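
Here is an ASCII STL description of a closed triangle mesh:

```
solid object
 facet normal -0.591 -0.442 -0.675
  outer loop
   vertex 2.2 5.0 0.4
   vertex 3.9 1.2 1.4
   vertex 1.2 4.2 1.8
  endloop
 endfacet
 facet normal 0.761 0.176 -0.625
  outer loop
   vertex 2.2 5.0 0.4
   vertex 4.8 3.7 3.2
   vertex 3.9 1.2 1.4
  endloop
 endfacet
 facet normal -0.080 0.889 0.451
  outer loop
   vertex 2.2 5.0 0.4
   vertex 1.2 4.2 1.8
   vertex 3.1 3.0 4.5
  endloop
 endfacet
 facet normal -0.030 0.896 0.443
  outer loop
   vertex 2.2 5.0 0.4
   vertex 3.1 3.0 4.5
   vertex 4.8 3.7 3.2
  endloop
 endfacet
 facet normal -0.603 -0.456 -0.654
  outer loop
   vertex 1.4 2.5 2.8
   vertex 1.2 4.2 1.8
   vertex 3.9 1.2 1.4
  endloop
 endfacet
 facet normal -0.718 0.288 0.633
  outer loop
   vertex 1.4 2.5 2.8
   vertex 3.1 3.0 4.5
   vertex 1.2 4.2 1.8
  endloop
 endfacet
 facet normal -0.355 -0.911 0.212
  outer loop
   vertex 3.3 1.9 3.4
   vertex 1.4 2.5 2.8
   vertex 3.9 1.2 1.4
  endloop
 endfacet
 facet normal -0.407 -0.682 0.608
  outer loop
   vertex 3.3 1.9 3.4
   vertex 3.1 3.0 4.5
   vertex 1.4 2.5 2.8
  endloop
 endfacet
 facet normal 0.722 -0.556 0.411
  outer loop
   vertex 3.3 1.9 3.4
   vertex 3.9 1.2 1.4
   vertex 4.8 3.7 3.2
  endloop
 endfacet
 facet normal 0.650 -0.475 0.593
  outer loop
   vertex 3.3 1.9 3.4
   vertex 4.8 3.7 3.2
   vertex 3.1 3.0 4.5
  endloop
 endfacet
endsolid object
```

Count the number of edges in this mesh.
15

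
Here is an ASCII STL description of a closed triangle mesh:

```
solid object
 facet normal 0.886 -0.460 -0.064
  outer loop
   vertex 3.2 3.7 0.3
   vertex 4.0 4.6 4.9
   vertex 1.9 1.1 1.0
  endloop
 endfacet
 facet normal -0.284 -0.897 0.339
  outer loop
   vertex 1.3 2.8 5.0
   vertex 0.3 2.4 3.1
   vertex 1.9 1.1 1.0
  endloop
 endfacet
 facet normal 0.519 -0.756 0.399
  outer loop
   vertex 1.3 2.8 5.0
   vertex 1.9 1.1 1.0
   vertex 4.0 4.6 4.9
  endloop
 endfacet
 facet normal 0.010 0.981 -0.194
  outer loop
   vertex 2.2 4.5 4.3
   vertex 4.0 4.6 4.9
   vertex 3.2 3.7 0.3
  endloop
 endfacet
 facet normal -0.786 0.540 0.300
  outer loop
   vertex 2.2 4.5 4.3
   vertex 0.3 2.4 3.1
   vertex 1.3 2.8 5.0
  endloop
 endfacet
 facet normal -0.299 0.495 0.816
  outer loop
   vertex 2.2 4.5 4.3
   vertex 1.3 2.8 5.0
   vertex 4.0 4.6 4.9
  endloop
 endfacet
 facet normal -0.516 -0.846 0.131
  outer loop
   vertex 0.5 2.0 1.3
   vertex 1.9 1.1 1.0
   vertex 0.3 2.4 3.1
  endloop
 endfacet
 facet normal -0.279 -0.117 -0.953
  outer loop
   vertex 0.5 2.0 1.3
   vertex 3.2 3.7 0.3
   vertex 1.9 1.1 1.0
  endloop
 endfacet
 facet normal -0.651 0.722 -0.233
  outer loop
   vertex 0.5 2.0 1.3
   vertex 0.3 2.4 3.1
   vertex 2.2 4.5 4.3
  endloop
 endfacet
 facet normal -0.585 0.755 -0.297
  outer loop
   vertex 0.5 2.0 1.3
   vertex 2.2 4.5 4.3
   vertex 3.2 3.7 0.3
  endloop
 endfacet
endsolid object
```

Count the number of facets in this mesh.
10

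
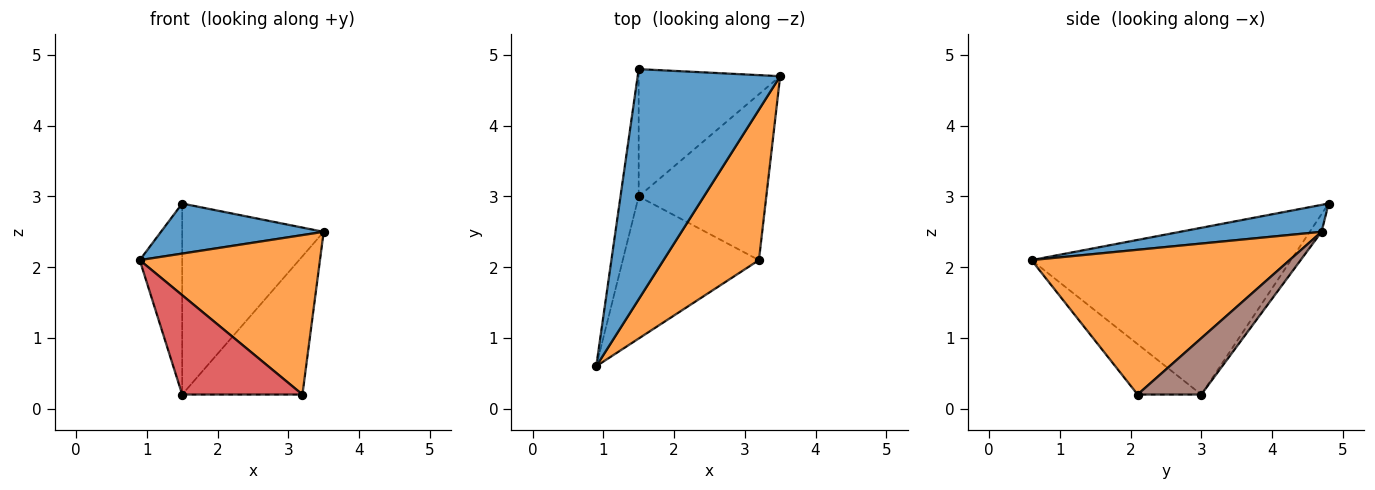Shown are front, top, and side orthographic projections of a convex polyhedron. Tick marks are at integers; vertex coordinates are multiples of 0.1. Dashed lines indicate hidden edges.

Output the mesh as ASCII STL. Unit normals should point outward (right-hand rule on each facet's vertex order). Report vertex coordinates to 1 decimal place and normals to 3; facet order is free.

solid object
 facet normal 0.182 -0.209 0.961
  outer loop
   vertex 1.5 4.8 2.9
   vertex 0.9 0.6 2.1
   vertex 3.5 4.7 2.5
  endloop
 endfacet
 facet normal 0.721 -0.504 0.475
  outer loop
   vertex 3.2 2.1 0.2
   vertex 3.5 4.7 2.5
   vertex 0.9 0.6 2.1
  endloop
 endfacet
 facet normal -0.981 0.161 -0.107
  outer loop
   vertex 1.5 3.0 0.2
   vertex 0.9 0.6 2.1
   vertex 1.5 4.8 2.9
  endloop
 endfacet
 facet normal -0.290 -0.548 -0.784
  outer loop
   vertex 1.5 3.0 0.2
   vertex 3.2 2.1 0.2
   vertex 0.9 0.6 2.1
  endloop
 endfacet
 facet normal -0.069 0.830 -0.553
  outer loop
   vertex 1.5 3.0 0.2
   vertex 1.5 4.8 2.9
   vertex 3.5 4.7 2.5
  endloop
 endfacet
 facet normal 0.321 0.606 -0.727
  outer loop
   vertex 1.5 3.0 0.2
   vertex 3.5 4.7 2.5
   vertex 3.2 2.1 0.2
  endloop
 endfacet
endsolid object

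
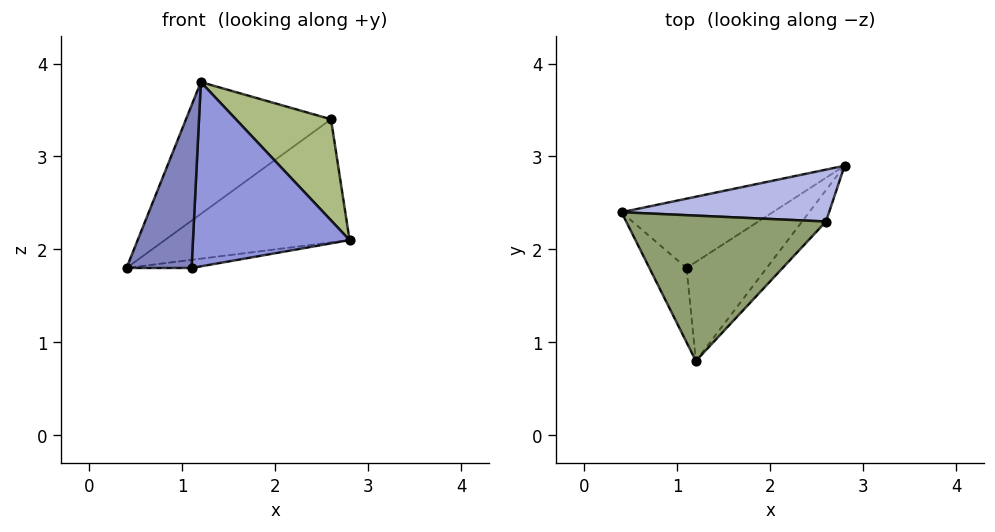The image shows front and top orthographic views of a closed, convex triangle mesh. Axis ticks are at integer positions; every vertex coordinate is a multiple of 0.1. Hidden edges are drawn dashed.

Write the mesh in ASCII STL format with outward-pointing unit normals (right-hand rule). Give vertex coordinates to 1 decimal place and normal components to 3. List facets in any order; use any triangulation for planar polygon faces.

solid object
 facet normal 0.099 0.116 -0.988
  outer loop
   vertex 1.1 1.8 1.8
   vertex 0.4 2.4 1.8
   vertex 2.8 2.9 2.1
  endloop
 endfacet
 facet normal -0.615 -0.717 -0.328
  outer loop
   vertex 1.1 1.8 1.8
   vertex 1.2 0.8 3.8
   vertex 0.4 2.4 1.8
  endloop
 endfacet
 facet normal 0.547 -0.737 -0.396
  outer loop
   vertex 1.1 1.8 1.8
   vertex 2.8 2.9 2.1
   vertex 1.2 0.8 3.8
  endloop
 endfacet
 facet normal -0.234 0.896 0.378
  outer loop
   vertex 2.6 2.3 3.4
   vertex 2.8 2.9 2.1
   vertex 0.4 2.4 1.8
  endloop
 endfacet
 facet normal -0.453 0.599 0.660
  outer loop
   vertex 2.6 2.3 3.4
   vertex 0.4 2.4 1.8
   vertex 1.2 0.8 3.8
  endloop
 endfacet
 facet normal 0.684 -0.696 -0.216
  outer loop
   vertex 2.6 2.3 3.4
   vertex 1.2 0.8 3.8
   vertex 2.8 2.9 2.1
  endloop
 endfacet
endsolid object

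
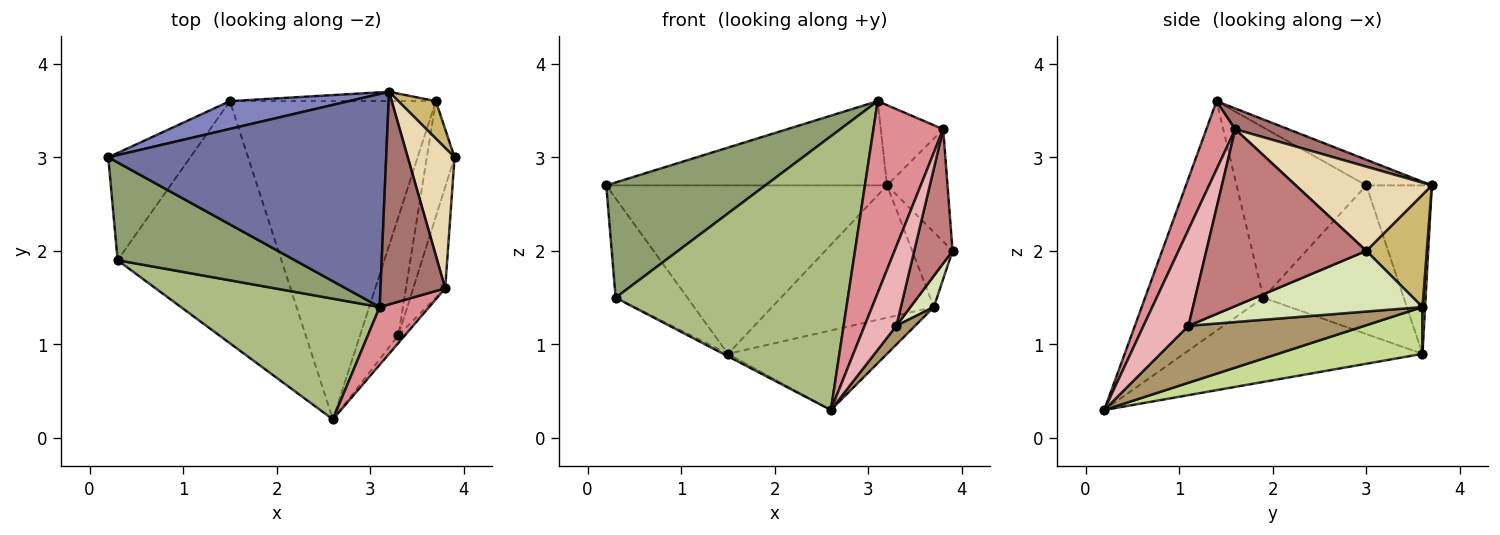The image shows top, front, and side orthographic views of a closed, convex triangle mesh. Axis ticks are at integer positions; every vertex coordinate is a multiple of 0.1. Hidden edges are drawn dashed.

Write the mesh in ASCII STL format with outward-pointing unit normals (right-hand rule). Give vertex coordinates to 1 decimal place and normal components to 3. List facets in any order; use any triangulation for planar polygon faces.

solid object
 facet normal -0.085 0.366 0.927
  outer loop
   vertex 3.2 3.7 2.7
   vertex 0.2 3.0 2.7
   vertex 3.1 1.4 3.6
  endloop
 endfacet
 facet normal -0.224 0.962 0.158
  outer loop
   vertex 3.2 3.7 2.7
   vertex 1.5 3.6 0.9
   vertex 0.2 3.0 2.7
  endloop
 endfacet
 facet normal -0.799 0.408 -0.441
  outer loop
   vertex 0.3 1.9 1.5
   vertex 0.2 3.0 2.7
   vertex 1.5 3.6 0.9
  endloop
 endfacet
 facet normal -0.457 0.009 -0.889
  outer loop
   vertex 0.3 1.9 1.5
   vertex 1.5 3.6 0.9
   vertex 2.6 0.2 0.3
  endloop
 endfacet
 facet normal -0.528 -0.648 0.550
  outer loop
   vertex 0.3 1.9 1.5
   vertex 3.1 1.4 3.6
   vertex 0.2 3.0 2.7
  endloop
 endfacet
 facet normal -0.422 -0.829 0.366
  outer loop
   vertex 0.3 1.9 1.5
   vertex 2.6 0.2 0.3
   vertex 3.1 1.4 3.6
  endloop
 endfacet
 facet normal 0.215 0.237 -0.947
  outer loop
   vertex 3.7 3.6 1.4
   vertex 2.6 0.2 0.3
   vertex 1.5 3.6 0.9
  endloop
 endfacet
 facet normal 0.904 -0.112 -0.413
  outer loop
   vertex 3.7 3.6 1.4
   vertex 3.9 3.0 2.0
   vertex 3.3 1.1 1.2
  endloop
 endfacet
 facet normal 0.827 -0.088 -0.555
  outer loop
   vertex 3.7 3.6 1.4
   vertex 3.3 1.1 1.2
   vertex 2.6 0.2 0.3
  endloop
 endfacet
 facet normal 0.802 0.535 0.267
  outer loop
   vertex 3.7 3.6 1.4
   vertex 3.2 3.7 2.7
   vertex 3.9 3.0 2.0
  endloop
 endfacet
 facet normal 0.016 0.997 -0.071
  outer loop
   vertex 3.7 3.6 1.4
   vertex 1.5 3.6 0.9
   vertex 3.2 3.7 2.7
  endloop
 endfacet
 facet normal 0.815 0.362 0.453
  outer loop
   vertex 3.8 1.6 3.3
   vertex 3.9 3.0 2.0
   vertex 3.2 3.7 2.7
  endloop
 endfacet
 facet normal 0.287 0.338 0.896
  outer loop
   vertex 3.8 1.6 3.3
   vertex 3.2 3.7 2.7
   vertex 3.1 1.4 3.6
  endloop
 endfacet
 facet normal 0.958 -0.229 -0.173
  outer loop
   vertex 3.8 1.6 3.3
   vertex 3.3 1.1 1.2
   vertex 3.9 3.0 2.0
  endloop
 endfacet
 facet normal 0.369 -0.890 0.268
  outer loop
   vertex 3.8 1.6 3.3
   vertex 3.1 1.4 3.6
   vertex 2.6 0.2 0.3
  endloop
 endfacet
 facet normal 0.815 -0.577 -0.057
  outer loop
   vertex 3.8 1.6 3.3
   vertex 2.6 0.2 0.3
   vertex 3.3 1.1 1.2
  endloop
 endfacet
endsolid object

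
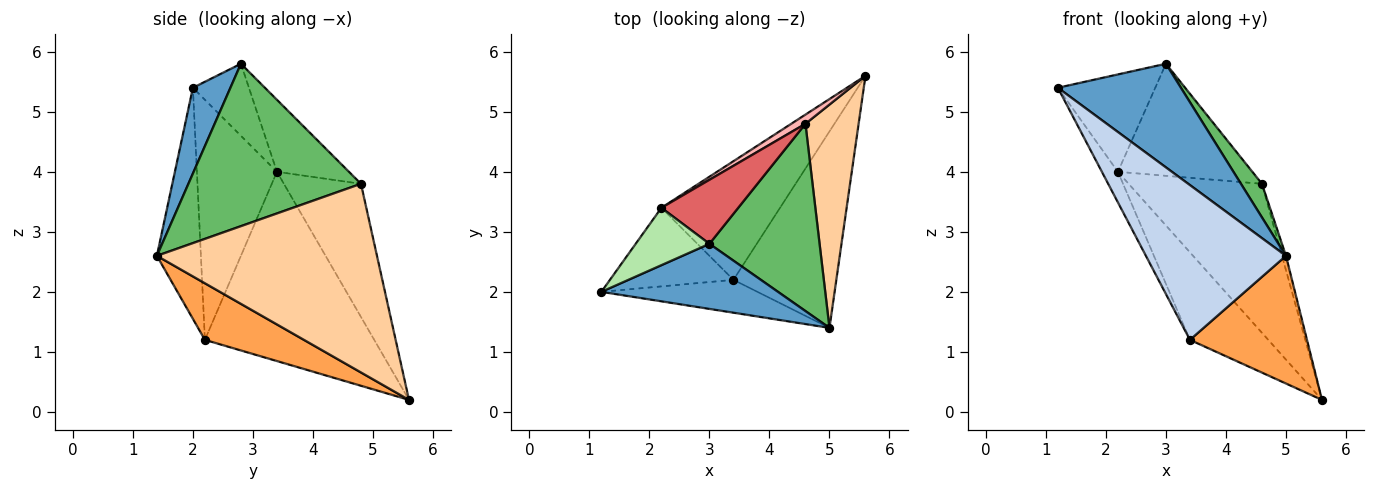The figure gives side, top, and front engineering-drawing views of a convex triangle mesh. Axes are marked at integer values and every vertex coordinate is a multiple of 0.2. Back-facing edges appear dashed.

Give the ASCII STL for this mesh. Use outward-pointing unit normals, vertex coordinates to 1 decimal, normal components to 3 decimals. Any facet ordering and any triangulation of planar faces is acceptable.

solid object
 facet normal 0.250 -0.820 0.515
  outer loop
   vertex 3.0 2.8 5.8
   vertex 1.2 2.0 5.4
   vertex 5.0 1.4 2.6
  endloop
 endfacet
 facet normal -0.294 -0.935 -0.198
  outer loop
   vertex 3.4 2.2 1.2
   vertex 5.0 1.4 2.6
   vertex 1.2 2.0 5.4
  endloop
 endfacet
 facet normal 0.419 -0.495 -0.761
  outer loop
   vertex 3.4 2.2 1.2
   vertex 5.6 5.6 0.2
   vertex 5.0 1.4 2.6
  endloop
 endfacet
 facet normal 0.962 0.017 0.271
  outer loop
   vertex 4.6 4.8 3.8
   vertex 5.0 1.4 2.6
   vertex 5.6 5.6 0.2
  endloop
 endfacet
 facet normal 0.823 -0.100 0.558
  outer loop
   vertex 4.6 4.8 3.8
   vertex 3.0 2.8 5.8
   vertex 5.0 1.4 2.6
  endloop
 endfacet
 facet normal -0.444 0.772 0.455
  outer loop
   vertex 2.2 3.4 4.0
   vertex 1.2 2.0 5.4
   vertex 3.0 2.8 5.8
  endloop
 endfacet
 facet normal -0.422 0.787 0.450
  outer loop
   vertex 2.2 3.4 4.0
   vertex 3.0 2.8 5.8
   vertex 4.6 4.8 3.8
  endloop
 endfacet
 facet normal -0.500 0.864 0.053
  outer loop
   vertex 2.2 3.4 4.0
   vertex 4.6 4.8 3.8
   vertex 5.6 5.6 0.2
  endloop
 endfacet
 facet normal -0.876 0.175 -0.450
  outer loop
   vertex 2.2 3.4 4.0
   vertex 3.4 2.2 1.2
   vertex 1.2 2.0 5.4
  endloop
 endfacet
 facet normal -0.789 0.365 -0.494
  outer loop
   vertex 2.2 3.4 4.0
   vertex 5.6 5.6 0.2
   vertex 3.4 2.2 1.2
  endloop
 endfacet
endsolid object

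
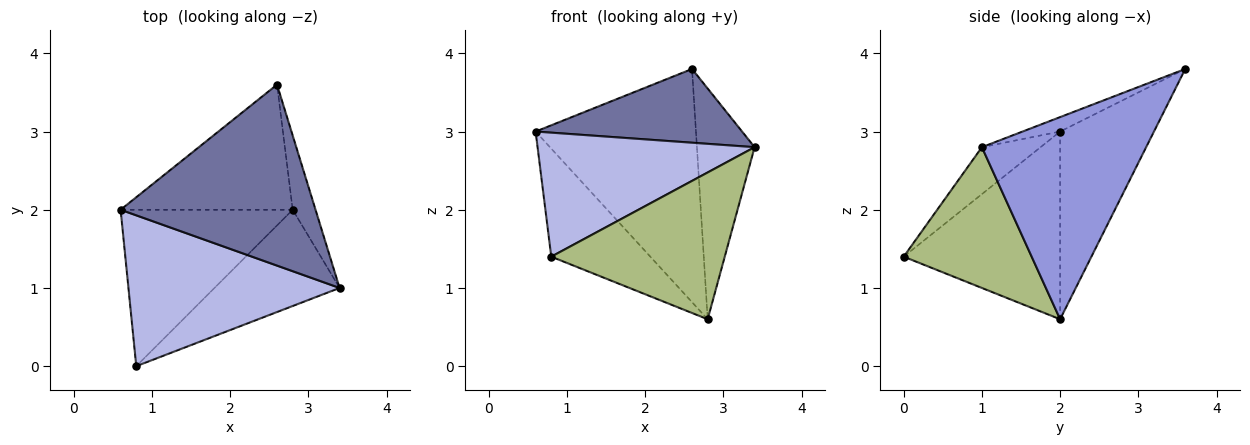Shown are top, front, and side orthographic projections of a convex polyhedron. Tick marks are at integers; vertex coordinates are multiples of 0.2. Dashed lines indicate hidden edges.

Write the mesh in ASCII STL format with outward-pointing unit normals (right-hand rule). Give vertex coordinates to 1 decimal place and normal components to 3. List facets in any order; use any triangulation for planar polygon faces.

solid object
 facet normal -0.068 -0.376 0.924
  outer loop
   vertex 2.6 3.6 3.8
   vertex 0.6 2.0 3.0
   vertex 3.4 1.0 2.8
  endloop
 endfacet
 facet normal -0.458 0.783 -0.420
  outer loop
   vertex 2.8 2.0 0.6
   vertex 0.6 2.0 3.0
   vertex 2.6 3.6 3.8
  endloop
 endfacet
 facet normal 0.938 0.329 -0.106
  outer loop
   vertex 2.8 2.0 0.6
   vertex 2.6 3.6 3.8
   vertex 3.4 1.0 2.8
  endloop
 endfacet
 facet normal -0.169 -0.626 0.761
  outer loop
   vertex 0.8 0.0 1.4
   vertex 3.4 1.0 2.8
   vertex 0.6 2.0 3.0
  endloop
 endfacet
 facet normal -0.668 0.423 -0.612
  outer loop
   vertex 0.8 0.0 1.4
   vertex 0.6 2.0 3.0
   vertex 2.8 2.0 0.6
  endloop
 endfacet
 facet normal 0.525 -0.712 -0.467
  outer loop
   vertex 0.8 0.0 1.4
   vertex 2.8 2.0 0.6
   vertex 3.4 1.0 2.8
  endloop
 endfacet
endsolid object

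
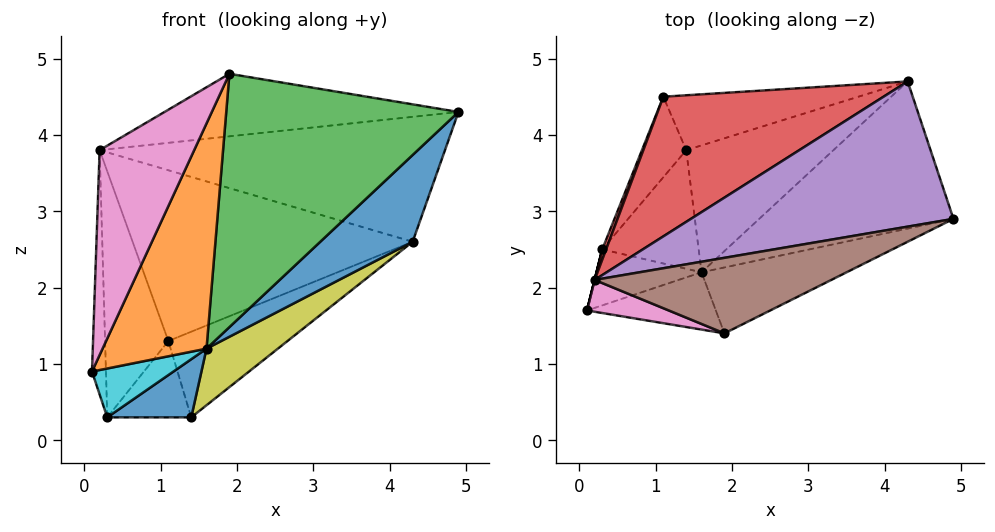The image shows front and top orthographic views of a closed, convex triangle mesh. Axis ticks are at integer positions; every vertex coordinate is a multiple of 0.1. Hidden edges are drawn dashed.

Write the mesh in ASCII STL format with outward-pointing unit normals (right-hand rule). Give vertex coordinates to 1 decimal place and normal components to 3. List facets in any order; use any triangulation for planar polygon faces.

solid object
 facet normal 0.676 -0.374 -0.635
  outer loop
   vertex 1.6 2.2 1.2
   vertex 4.3 4.7 2.6
   vertex 4.9 2.9 4.3
  endloop
 endfacet
 facet normal 0.349 -0.908 -0.231
  outer loop
   vertex 1.6 2.2 1.2
   vertex 1.9 1.4 4.8
   vertex 0.1 1.7 0.9
  endloop
 endfacet
 facet normal 0.404 -0.885 -0.230
  outer loop
   vertex 1.6 2.2 1.2
   vertex 4.9 2.9 4.3
   vertex 1.9 1.4 4.8
  endloop
 endfacet
 facet normal -0.292 0.740 0.605
  outer loop
   vertex 0.2 2.1 3.8
   vertex 4.3 4.7 2.6
   vertex 1.1 4.5 1.3
  endloop
 endfacet
 facet normal -0.188 0.640 0.745
  outer loop
   vertex 0.2 2.1 3.8
   vertex 4.9 2.9 4.3
   vertex 4.3 4.7 2.6
  endloop
 endfacet
 facet normal -0.187 0.626 0.757
  outer loop
   vertex 0.2 2.1 3.8
   vertex 1.9 1.4 4.8
   vertex 4.9 2.9 4.3
  endloop
 endfacet
 facet normal -0.445 -0.885 0.137
  outer loop
   vertex 0.2 2.1 3.8
   vertex 0.1 1.7 0.9
   vertex 1.9 1.4 4.8
  endloop
 endfacet
 facet normal 0.164 0.831 -0.532
  outer loop
   vertex 1.4 3.8 0.3
   vertex 1.1 4.5 1.3
   vertex 4.3 4.7 2.6
  endloop
 endfacet
 facet normal 0.648 -0.310 -0.696
  outer loop
   vertex 1.4 3.8 0.3
   vertex 4.3 4.7 2.6
   vertex 1.6 2.2 1.2
  endloop
 endfacet
 facet normal 0.347 -0.617 -0.707
  outer loop
   vertex 0.3 2.5 0.3
   vertex 1.6 2.2 1.2
   vertex 0.1 1.7 0.9
  endloop
 endfacet
 facet normal 0.461 -0.390 -0.797
  outer loop
   vertex 0.3 2.5 0.3
   vertex 1.4 3.8 0.3
   vertex 1.6 2.2 1.2
  endloop
 endfacet
 facet normal -0.631 0.534 -0.563
  outer loop
   vertex 0.3 2.5 0.3
   vertex 1.1 4.5 1.3
   vertex 1.4 3.8 0.3
  endloop
 endfacet
 facet normal -0.970 0.243 0.000
  outer loop
   vertex 0.3 2.5 0.3
   vertex 0.1 1.7 0.9
   vertex 0.2 2.1 3.8
  endloop
 endfacet
 facet normal -0.931 0.365 0.015
  outer loop
   vertex 0.3 2.5 0.3
   vertex 0.2 2.1 3.8
   vertex 1.1 4.5 1.3
  endloop
 endfacet
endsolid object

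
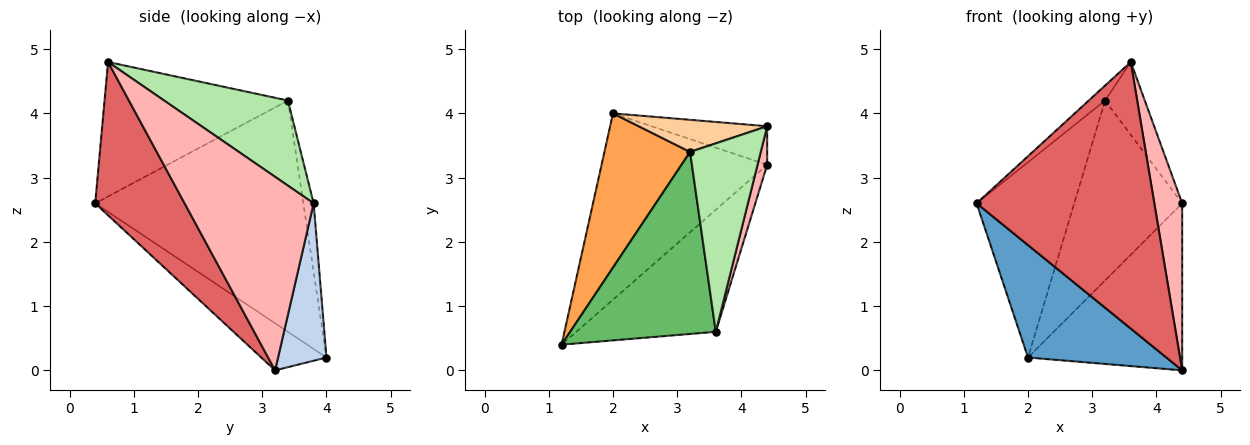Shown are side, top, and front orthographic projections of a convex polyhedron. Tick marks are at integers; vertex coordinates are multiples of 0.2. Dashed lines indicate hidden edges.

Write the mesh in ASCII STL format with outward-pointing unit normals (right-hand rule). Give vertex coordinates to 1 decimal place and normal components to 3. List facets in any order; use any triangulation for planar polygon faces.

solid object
 facet normal -0.237 -0.502 -0.832
  outer loop
   vertex 4.4 3.2 0.0
   vertex 1.2 0.4 2.6
   vertex 2.0 4.0 0.2
  endloop
 endfacet
 facet normal 0.293 0.932 -0.215
  outer loop
   vertex 4.4 3.2 0.0
   vertex 2.0 4.0 0.2
   vertex 4.4 3.8 2.6
  endloop
 endfacet
 facet normal -0.858 0.403 0.318
  outer loop
   vertex 3.2 3.4 4.2
   vertex 2.0 4.0 0.2
   vertex 1.2 0.4 2.6
  endloop
 endfacet
 facet normal -0.093 0.980 0.175
  outer loop
   vertex 3.2 3.4 4.2
   vertex 4.4 3.8 2.6
   vertex 2.0 4.0 0.2
  endloop
 endfacet
 facet normal -0.677 0.060 0.733
  outer loop
   vertex 3.6 0.6 4.8
   vertex 3.2 3.4 4.2
   vertex 1.2 0.4 2.6
  endloop
 endfacet
 facet normal 0.747 0.240 0.620
  outer loop
   vertex 3.6 0.6 4.8
   vertex 4.4 3.8 2.6
   vertex 3.2 3.4 4.2
  endloop
 endfacet
 facet normal 0.416 -0.827 -0.379
  outer loop
   vertex 3.6 0.6 4.8
   vertex 1.2 0.4 2.6
   vertex 4.4 3.2 0.0
  endloop
 endfacet
 facet normal 0.976 -0.211 0.049
  outer loop
   vertex 3.6 0.6 4.8
   vertex 4.4 3.2 0.0
   vertex 4.4 3.8 2.6
  endloop
 endfacet
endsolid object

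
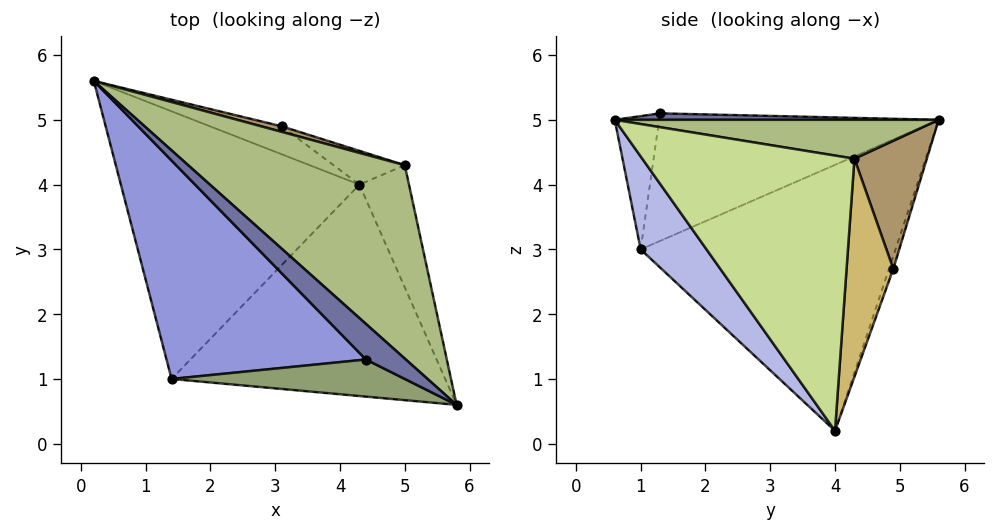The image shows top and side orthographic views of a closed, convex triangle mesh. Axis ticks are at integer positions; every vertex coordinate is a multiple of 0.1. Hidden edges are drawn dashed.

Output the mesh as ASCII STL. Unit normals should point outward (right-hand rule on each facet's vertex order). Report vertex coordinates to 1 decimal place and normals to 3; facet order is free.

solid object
 facet normal 0.158 0.177 0.972
  outer loop
   vertex 4.4 1.3 5.1
   vertex 5.8 0.6 5.0
   vertex 0.2 5.6 5.0
  endloop
 endfacet
 facet normal -0.741 0.096 -0.665
  outer loop
   vertex 1.4 1.0 3.0
   vertex 0.2 5.6 5.0
   vertex 4.3 4.0 0.2
  endloop
 endfacet
 facet normal -0.481 -0.452 0.751
  outer loop
   vertex 1.4 1.0 3.0
   vertex 4.4 1.3 5.1
   vertex 0.2 5.6 5.0
  endloop
 endfacet
 facet normal 0.207 -0.767 -0.608
  outer loop
   vertex 1.4 1.0 3.0
   vertex 4.3 4.0 0.2
   vertex 5.8 0.6 5.0
  endloop
 endfacet
 facet normal -0.331 -0.745 0.579
  outer loop
   vertex 1.4 1.0 3.0
   vertex 5.8 0.6 5.0
   vertex 4.4 1.3 5.1
  endloop
 endfacet
 facet normal 0.173 0.194 0.966
  outer loop
   vertex 5.0 4.3 4.4
   vertex 0.2 5.6 5.0
   vertex 5.8 0.6 5.0
  endloop
 endfacet
 facet normal 0.968 0.181 -0.174
  outer loop
   vertex 5.0 4.3 4.4
   vertex 5.8 0.6 5.0
   vertex 4.3 4.0 0.2
  endloop
 endfacet
 facet normal -0.066 0.928 -0.366
  outer loop
   vertex 3.1 4.9 2.7
   vertex 4.3 4.0 0.2
   vertex 0.2 5.6 5.0
  endloop
 endfacet
 facet normal 0.266 0.963 0.042
  outer loop
   vertex 3.1 4.9 2.7
   vertex 0.2 5.6 5.0
   vertex 5.0 4.3 4.4
  endloop
 endfacet
 facet normal 0.404 0.905 -0.132
  outer loop
   vertex 3.1 4.9 2.7
   vertex 5.0 4.3 4.4
   vertex 4.3 4.0 0.2
  endloop
 endfacet
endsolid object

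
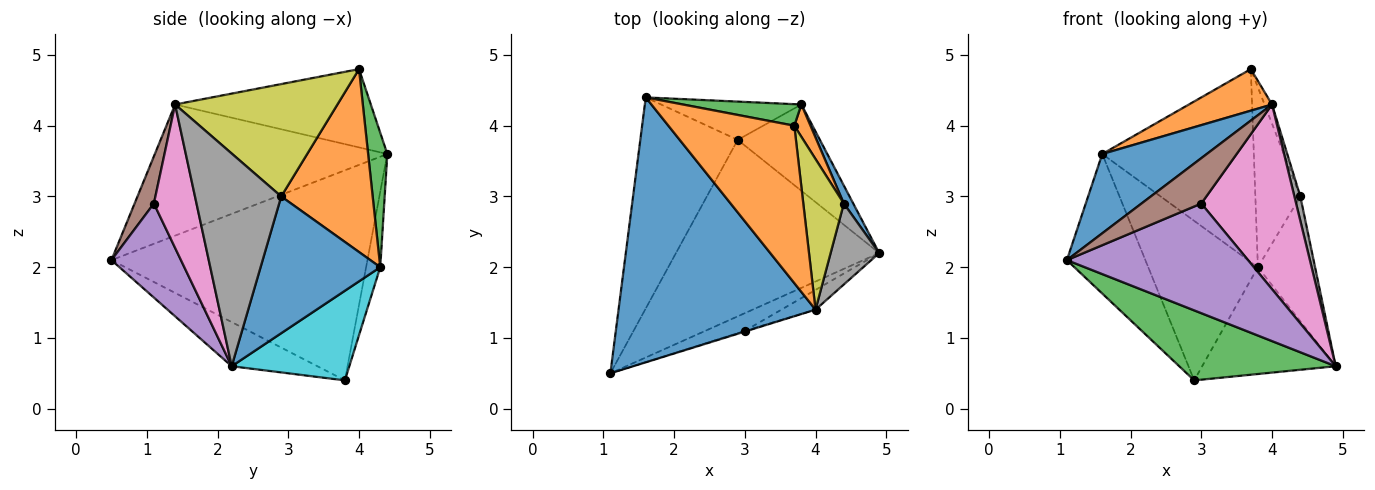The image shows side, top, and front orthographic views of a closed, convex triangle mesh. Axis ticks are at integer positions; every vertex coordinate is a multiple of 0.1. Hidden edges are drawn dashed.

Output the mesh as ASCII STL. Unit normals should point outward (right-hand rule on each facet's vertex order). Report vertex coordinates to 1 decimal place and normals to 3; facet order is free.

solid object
 facet normal -0.538 -0.242 0.808
  outer loop
   vertex 4.0 1.4 4.3
   vertex 1.6 4.4 3.6
   vertex 1.1 0.5 2.1
  endloop
 endfacet
 facet normal -0.515 -0.219 0.829
  outer loop
   vertex 4.0 1.4 4.3
   vertex 3.7 4.0 4.8
   vertex 1.6 4.4 3.6
  endloop
 endfacet
 facet normal -0.198 -0.361 -0.911
  outer loop
   vertex 2.9 3.8 0.4
   vertex 4.9 2.2 0.6
   vertex 1.1 0.5 2.1
  endloop
 endfacet
 facet normal -0.874 0.268 -0.405
  outer loop
   vertex 2.9 3.8 0.4
   vertex 1.1 0.5 2.1
   vertex 1.6 4.4 3.6
  endloop
 endfacet
 facet normal 0.354 -0.923 -0.149
  outer loop
   vertex 3.0 1.1 2.9
   vertex 1.1 0.5 2.1
   vertex 4.9 2.2 0.6
  endloop
 endfacet
 facet normal 0.307 -0.952 -0.015
  outer loop
   vertex 3.0 1.1 2.9
   vertex 4.0 1.4 4.3
   vertex 1.1 0.5 2.1
  endloop
 endfacet
 facet normal 0.408 -0.908 -0.097
  outer loop
   vertex 3.0 1.1 2.9
   vertex 4.9 2.2 0.6
   vertex 4.0 1.4 4.3
  endloop
 endfacet
 facet normal 0.973 -0.067 0.222
  outer loop
   vertex 4.4 2.9 3.0
   vertex 4.0 1.4 4.3
   vertex 4.9 2.2 0.6
  endloop
 endfacet
 facet normal 0.940 0.043 0.339
  outer loop
   vertex 4.4 2.9 3.0
   vertex 3.7 4.0 4.8
   vertex 4.0 1.4 4.3
  endloop
 endfacet
 facet normal 0.565 0.642 -0.518
  outer loop
   vertex 3.8 4.3 2.0
   vertex 4.9 2.2 0.6
   vertex 2.9 3.8 0.4
  endloop
 endfacet
 facet normal 0.901 0.430 0.062
  outer loop
   vertex 3.8 4.3 2.0
   vertex 4.4 2.9 3.0
   vertex 4.9 2.2 0.6
  endloop
 endfacet
 facet normal 0.895 0.440 0.079
  outer loop
   vertex 3.8 4.3 2.0
   vertex 3.7 4.0 4.8
   vertex 4.4 2.9 3.0
  endloop
 endfacet
 facet normal 0.125 0.986 0.110
  outer loop
   vertex 3.8 4.3 2.0
   vertex 1.6 4.4 3.6
   vertex 3.7 4.0 4.8
  endloop
 endfacet
 facet normal -0.124 0.965 -0.231
  outer loop
   vertex 3.8 4.3 2.0
   vertex 2.9 3.8 0.4
   vertex 1.6 4.4 3.6
  endloop
 endfacet
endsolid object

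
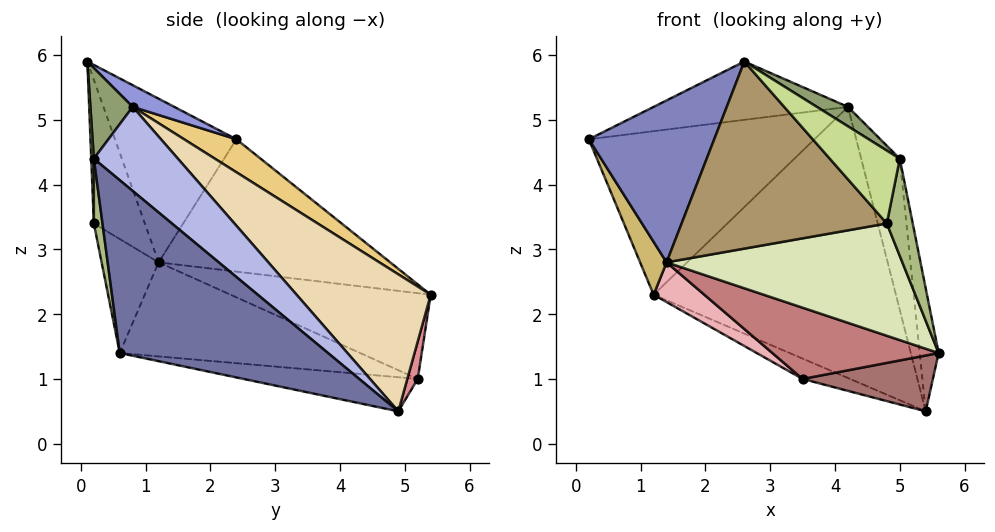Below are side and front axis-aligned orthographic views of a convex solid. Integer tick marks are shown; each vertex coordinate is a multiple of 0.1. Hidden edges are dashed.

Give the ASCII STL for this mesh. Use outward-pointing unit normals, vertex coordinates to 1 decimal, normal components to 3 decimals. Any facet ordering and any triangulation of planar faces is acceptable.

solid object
 facet normal 0.974 0.089 0.207
  outer loop
   vertex 5.0 0.2 4.4
   vertex 5.6 0.6 1.4
   vertex 5.4 4.9 0.5
  endloop
 endfacet
 facet normal -0.696 -0.718 0.014
  outer loop
   vertex 1.4 1.2 2.8
   vertex 2.6 0.1 5.9
   vertex 0.2 2.4 4.7
  endloop
 endfacet
 facet normal 0.118 0.554 0.824
  outer loop
   vertex 4.2 0.8 5.2
   vertex 0.2 2.4 4.7
   vertex 2.6 0.1 5.9
  endloop
 endfacet
 facet normal 0.781 0.358 0.512
  outer loop
   vertex 4.2 0.8 5.2
   vertex 5.0 0.2 4.4
   vertex 5.4 4.9 0.5
  endloop
 endfacet
 facet normal 0.503 -0.370 0.781
  outer loop
   vertex 4.2 0.8 5.2
   vertex 2.6 0.1 5.9
   vertex 5.0 0.2 4.4
  endloop
 endfacet
 facet normal 0.316 -0.947 -0.063
  outer loop
   vertex 4.8 0.2 3.4
   vertex 5.6 0.6 1.4
   vertex 5.0 0.2 4.4
  endloop
 endfacet
 facet normal 0.037 -0.999 -0.007
  outer loop
   vertex 4.8 0.2 3.4
   vertex 5.0 0.2 4.4
   vertex 2.6 0.1 5.9
  endloop
 endfacet
 facet normal -0.226 -0.934 -0.277
  outer loop
   vertex 4.8 0.2 3.4
   vertex 1.4 1.2 2.8
   vertex 5.6 0.6 1.4
  endloop
 endfacet
 facet normal -0.234 -0.941 -0.243
  outer loop
   vertex 4.8 0.2 3.4
   vertex 2.6 0.1 5.9
   vertex 1.4 1.2 2.8
  endloop
 endfacet
 facet normal -0.868 -0.099 -0.486
  outer loop
   vertex 1.2 5.4 2.3
   vertex 1.4 1.2 2.8
   vertex 0.2 2.4 4.7
  endloop
 endfacet
 facet normal 0.137 0.591 0.795
  outer loop
   vertex 1.2 5.4 2.3
   vertex 0.2 2.4 4.7
   vertex 4.2 0.8 5.2
  endloop
 endfacet
 facet normal 0.362 0.655 0.664
  outer loop
   vertex 1.2 5.4 2.3
   vertex 4.2 0.8 5.2
   vertex 5.4 4.9 0.5
  endloop
 endfacet
 facet normal -0.280 -0.209 -0.937
  outer loop
   vertex 3.5 5.2 1.0
   vertex 5.4 4.9 0.5
   vertex 5.6 0.6 1.4
  endloop
 endfacet
 facet normal -0.337 -0.233 -0.912
  outer loop
   vertex 3.5 5.2 1.0
   vertex 5.6 0.6 1.4
   vertex 1.4 1.2 2.8
  endloop
 endfacet
 facet normal 0.209 0.952 0.224
  outer loop
   vertex 3.5 5.2 1.0
   vertex 1.2 5.4 2.3
   vertex 5.4 4.9 0.5
  endloop
 endfacet
 facet normal -0.496 -0.126 -0.859
  outer loop
   vertex 3.5 5.2 1.0
   vertex 1.4 1.2 2.8
   vertex 1.2 5.4 2.3
  endloop
 endfacet
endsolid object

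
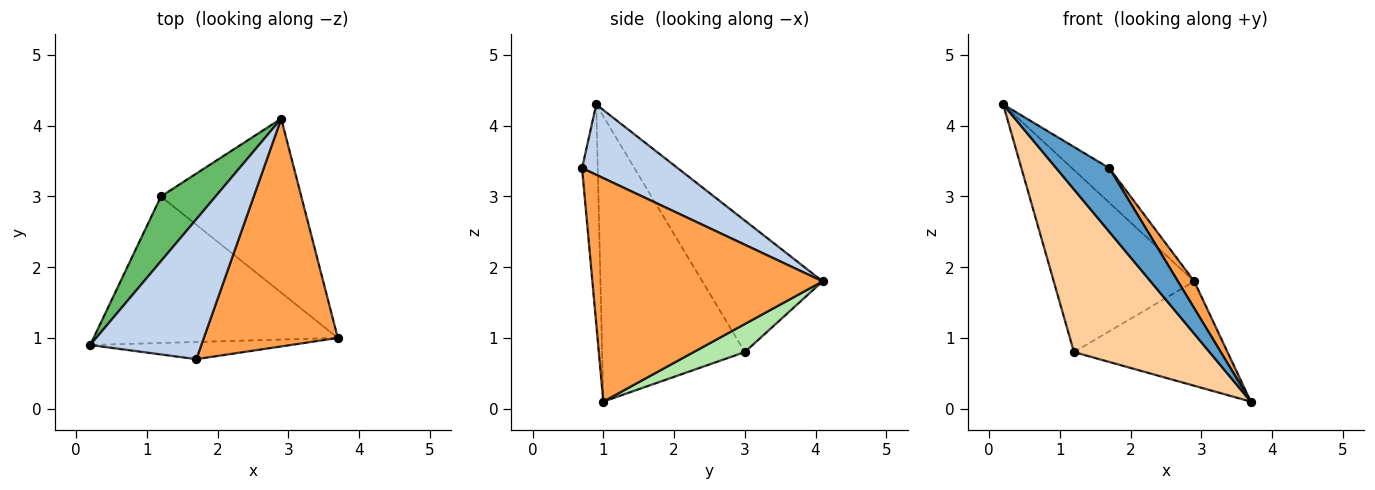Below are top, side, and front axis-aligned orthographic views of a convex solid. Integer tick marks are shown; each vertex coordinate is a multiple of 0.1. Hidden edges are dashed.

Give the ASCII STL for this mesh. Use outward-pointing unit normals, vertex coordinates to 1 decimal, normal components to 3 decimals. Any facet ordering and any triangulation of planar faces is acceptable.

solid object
 facet normal -0.274 -0.928 -0.251
  outer loop
   vertex 1.7 0.7 3.4
   vertex 0.2 0.9 4.3
   vertex 3.7 1.0 0.1
  endloop
 endfacet
 facet normal 0.524 0.204 0.827
  outer loop
   vertex 1.7 0.7 3.4
   vertex 2.9 4.1 1.8
   vertex 0.2 0.9 4.3
  endloop
 endfacet
 facet normal 0.856 -0.061 0.513
  outer loop
   vertex 1.7 0.7 3.4
   vertex 3.7 1.0 0.1
   vertex 2.9 4.1 1.8
  endloop
 endfacet
 facet normal -0.616 -0.585 -0.527
  outer loop
   vertex 1.2 3.0 0.8
   vertex 3.7 1.0 0.1
   vertex 0.2 0.9 4.3
  endloop
 endfacet
 facet normal -0.628 0.733 0.261
  outer loop
   vertex 1.2 3.0 0.8
   vertex 0.2 0.9 4.3
   vertex 2.9 4.1 1.8
  endloop
 endfacet
 facet normal 0.169 0.507 -0.845
  outer loop
   vertex 1.2 3.0 0.8
   vertex 2.9 4.1 1.8
   vertex 3.7 1.0 0.1
  endloop
 endfacet
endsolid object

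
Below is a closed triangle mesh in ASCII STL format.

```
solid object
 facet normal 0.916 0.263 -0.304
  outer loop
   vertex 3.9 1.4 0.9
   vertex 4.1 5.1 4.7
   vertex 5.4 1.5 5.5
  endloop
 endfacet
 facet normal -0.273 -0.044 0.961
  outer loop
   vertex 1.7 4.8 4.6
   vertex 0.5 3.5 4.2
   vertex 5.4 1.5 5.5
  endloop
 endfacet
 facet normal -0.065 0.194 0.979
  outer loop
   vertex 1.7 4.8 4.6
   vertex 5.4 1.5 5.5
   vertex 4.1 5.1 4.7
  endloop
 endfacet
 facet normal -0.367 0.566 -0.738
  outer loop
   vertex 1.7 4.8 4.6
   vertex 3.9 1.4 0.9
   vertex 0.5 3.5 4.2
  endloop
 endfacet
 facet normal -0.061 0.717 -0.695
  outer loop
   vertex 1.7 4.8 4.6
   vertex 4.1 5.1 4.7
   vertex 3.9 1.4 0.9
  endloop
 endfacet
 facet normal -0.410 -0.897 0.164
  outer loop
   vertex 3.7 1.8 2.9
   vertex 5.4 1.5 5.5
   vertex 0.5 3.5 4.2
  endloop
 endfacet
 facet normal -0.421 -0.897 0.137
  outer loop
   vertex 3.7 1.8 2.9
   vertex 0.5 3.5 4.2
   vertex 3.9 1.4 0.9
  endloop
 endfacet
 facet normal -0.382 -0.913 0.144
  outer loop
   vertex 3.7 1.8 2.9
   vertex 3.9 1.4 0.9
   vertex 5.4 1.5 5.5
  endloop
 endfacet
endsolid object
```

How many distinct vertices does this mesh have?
6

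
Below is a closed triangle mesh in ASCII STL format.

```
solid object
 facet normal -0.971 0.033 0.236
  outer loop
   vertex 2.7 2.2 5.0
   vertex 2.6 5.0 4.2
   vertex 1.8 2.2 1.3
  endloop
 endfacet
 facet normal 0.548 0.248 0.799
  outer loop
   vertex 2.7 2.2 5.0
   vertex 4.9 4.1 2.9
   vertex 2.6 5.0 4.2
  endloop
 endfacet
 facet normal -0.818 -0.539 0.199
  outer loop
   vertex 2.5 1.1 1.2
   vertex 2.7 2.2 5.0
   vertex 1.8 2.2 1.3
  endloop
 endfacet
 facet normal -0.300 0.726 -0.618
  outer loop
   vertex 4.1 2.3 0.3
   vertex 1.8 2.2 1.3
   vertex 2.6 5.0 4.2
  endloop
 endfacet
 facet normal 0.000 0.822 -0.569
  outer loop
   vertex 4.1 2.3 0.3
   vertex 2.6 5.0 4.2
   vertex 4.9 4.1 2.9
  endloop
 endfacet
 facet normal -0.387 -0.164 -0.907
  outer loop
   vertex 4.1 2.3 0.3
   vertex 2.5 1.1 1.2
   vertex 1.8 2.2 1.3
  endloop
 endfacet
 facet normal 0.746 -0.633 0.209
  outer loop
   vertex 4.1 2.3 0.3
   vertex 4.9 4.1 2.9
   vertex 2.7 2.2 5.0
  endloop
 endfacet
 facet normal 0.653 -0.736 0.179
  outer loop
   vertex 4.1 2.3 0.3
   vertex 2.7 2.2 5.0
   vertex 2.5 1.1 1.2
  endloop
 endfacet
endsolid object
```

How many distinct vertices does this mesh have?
6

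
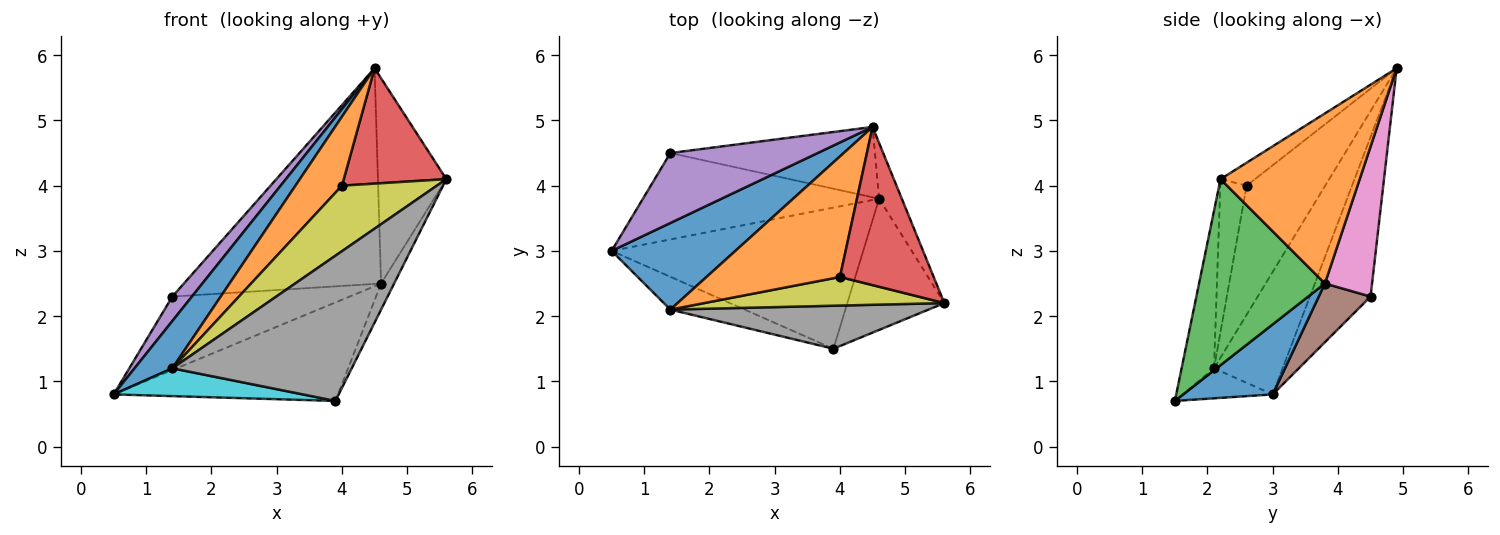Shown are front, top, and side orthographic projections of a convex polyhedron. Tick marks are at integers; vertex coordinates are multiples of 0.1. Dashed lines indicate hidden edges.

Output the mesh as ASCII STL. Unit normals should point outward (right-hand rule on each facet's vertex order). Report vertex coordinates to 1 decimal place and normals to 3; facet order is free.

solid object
 facet normal 0.223 0.558 -0.799
  outer loop
   vertex 4.6 3.8 2.5
   vertex 3.9 1.5 0.7
   vertex 0.5 3.0 0.8
  endloop
 endfacet
 facet normal 0.891 0.438 -0.119
  outer loop
   vertex 4.6 3.8 2.5
   vertex 4.5 4.9 5.8
   vertex 5.6 2.2 4.1
  endloop
 endfacet
 facet normal 0.883 0.092 -0.460
  outer loop
   vertex 4.6 3.8 2.5
   vertex 5.6 2.2 4.1
   vertex 3.9 1.5 0.7
  endloop
 endfacet
 facet normal -0.194 -0.578 0.793
  outer loop
   vertex 4.0 2.6 4.0
   vertex 5.6 2.2 4.1
   vertex 4.5 4.9 5.8
  endloop
 endfacet
 facet normal -0.715 -0.231 0.660
  outer loop
   vertex 1.4 4.5 2.3
   vertex 0.5 3.0 0.8
   vertex 4.5 4.9 5.8
  endloop
 endfacet
 facet normal 0.186 0.637 -0.748
  outer loop
   vertex 1.4 4.5 2.3
   vertex 4.6 3.8 2.5
   vertex 0.5 3.0 0.8
  endloop
 endfacet
 facet normal 0.222 0.927 -0.302
  outer loop
   vertex 1.4 4.5 2.3
   vertex 4.5 4.9 5.8
   vertex 4.6 3.8 2.5
  endloop
 endfacet
 facet normal -0.171 -0.945 0.280
  outer loop
   vertex 1.4 2.1 1.2
   vertex 3.9 1.5 0.7
   vertex 5.6 2.2 4.1
  endloop
 endfacet
 facet normal -0.246 -0.888 0.387
  outer loop
   vertex 1.4 2.1 1.2
   vertex 5.6 2.2 4.1
   vertex 4.0 2.6 4.0
  endloop
 endfacet
 facet normal -0.294 -0.618 -0.729
  outer loop
   vertex 1.4 2.1 1.2
   vertex 0.5 3.0 0.8
   vertex 3.9 1.5 0.7
  endloop
 endfacet
 facet normal -0.656 -0.362 0.662
  outer loop
   vertex 1.4 2.1 1.2
   vertex 4.5 4.9 5.8
   vertex 0.5 3.0 0.8
  endloop
 endfacet
 facet normal -0.643 -0.381 0.665
  outer loop
   vertex 1.4 2.1 1.2
   vertex 4.0 2.6 4.0
   vertex 4.5 4.9 5.8
  endloop
 endfacet
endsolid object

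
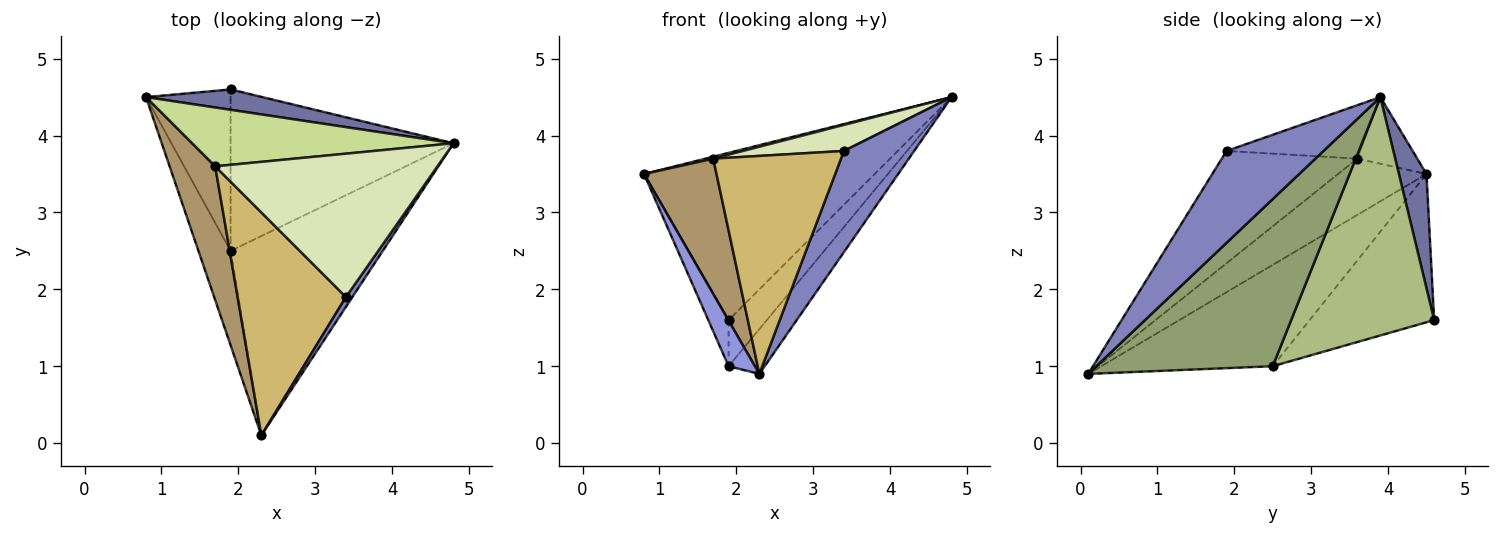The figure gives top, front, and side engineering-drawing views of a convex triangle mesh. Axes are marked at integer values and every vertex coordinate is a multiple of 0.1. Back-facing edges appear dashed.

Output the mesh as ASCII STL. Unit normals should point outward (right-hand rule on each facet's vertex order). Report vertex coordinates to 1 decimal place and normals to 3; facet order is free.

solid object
 facet normal 0.118 0.986 0.120
  outer loop
   vertex 1.9 4.6 1.6
   vertex 0.8 4.5 3.5
   vertex 4.8 3.9 4.5
  endloop
 endfacet
 facet normal 0.808 -0.586 0.057
  outer loop
   vertex 3.4 1.9 3.8
   vertex 2.3 0.1 0.9
   vertex 4.8 3.9 4.5
  endloop
 endfacet
 facet normal -0.943 -0.145 -0.299
  outer loop
   vertex 1.9 2.5 1.0
   vertex 2.3 0.1 0.9
   vertex 0.8 4.5 3.5
  endloop
 endfacet
 facet normal -0.860 0.140 -0.491
  outer loop
   vertex 1.9 2.5 1.0
   vertex 0.8 4.5 3.5
   vertex 1.9 4.6 1.6
  endloop
 endfacet
 facet normal 0.731 0.150 -0.666
  outer loop
   vertex 1.9 2.5 1.0
   vertex 4.8 3.9 4.5
   vertex 2.3 0.1 0.9
  endloop
 endfacet
 facet normal 0.717 0.192 -0.671
  outer loop
   vertex 1.9 2.5 1.0
   vertex 1.9 4.6 1.6
   vertex 4.8 3.9 4.5
  endloop
 endfacet
 facet normal -0.247 -0.032 0.969
  outer loop
   vertex 1.7 3.6 3.7
   vertex 4.8 3.9 4.5
   vertex 0.8 4.5 3.5
  endloop
 endfacet
 facet normal -0.230 -0.174 0.957
  outer loop
   vertex 1.7 3.6 3.7
   vertex 3.4 1.9 3.8
   vertex 4.8 3.9 4.5
  endloop
 endfacet
 facet normal -0.655 -0.537 0.531
  outer loop
   vertex 1.7 3.6 3.7
   vertex 0.8 4.5 3.5
   vertex 2.3 0.1 0.9
  endloop
 endfacet
 facet normal -0.595 -0.562 0.574
  outer loop
   vertex 1.7 3.6 3.7
   vertex 2.3 0.1 0.9
   vertex 3.4 1.9 3.8
  endloop
 endfacet
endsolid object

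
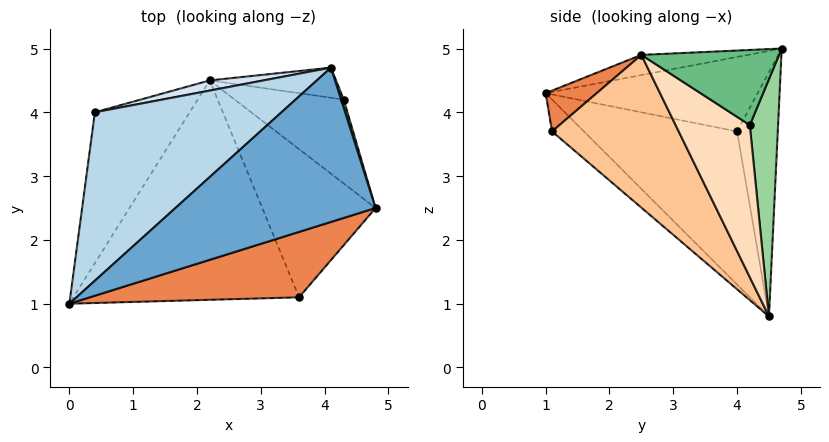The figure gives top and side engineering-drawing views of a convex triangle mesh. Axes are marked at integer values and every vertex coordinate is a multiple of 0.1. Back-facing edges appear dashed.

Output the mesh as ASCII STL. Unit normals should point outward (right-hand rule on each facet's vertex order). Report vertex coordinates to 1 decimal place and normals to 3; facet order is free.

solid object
 facet normal -0.100 -0.077 0.992
  outer loop
   vertex 4.1 4.7 5.0
   vertex 0.0 1.0 4.3
   vertex 4.8 2.5 4.9
  endloop
 endfacet
 facet normal -0.850 0.008 -0.526
  outer loop
   vertex 0.4 4.0 3.7
   vertex 2.2 4.5 0.8
   vertex 0.0 1.0 4.3
  endloop
 endfacet
 facet normal -0.361 0.229 0.904
  outer loop
   vertex 0.4 4.0 3.7
   vertex 0.0 1.0 4.3
   vertex 4.1 4.7 5.0
  endloop
 endfacet
 facet normal -0.201 0.979 0.044
  outer loop
   vertex 0.4 4.0 3.7
   vertex 4.1 4.7 5.0
   vertex 2.2 4.5 0.8
  endloop
 endfacet
 facet normal 0.135 -0.709 0.692
  outer loop
   vertex 3.6 1.1 3.7
   vertex 4.8 2.5 4.9
   vertex 0.0 1.0 4.3
  endloop
 endfacet
 facet normal -0.104 -0.670 -0.735
  outer loop
   vertex 3.6 1.1 3.7
   vertex 0.0 1.0 4.3
   vertex 2.2 4.5 0.8
  endloop
 endfacet
 facet normal 0.791 -0.175 -0.587
  outer loop
   vertex 3.6 1.1 3.7
   vertex 2.2 4.5 0.8
   vertex 4.8 2.5 4.9
  endloop
 endfacet
 facet normal 0.805 -0.137 -0.577
  outer loop
   vertex 4.3 4.2 3.8
   vertex 4.8 2.5 4.9
   vertex 2.2 4.5 0.8
  endloop
 endfacet
 facet normal 0.953 0.302 0.033
  outer loop
   vertex 4.3 4.2 3.8
   vertex 4.1 4.7 5.0
   vertex 4.8 2.5 4.9
  endloop
 endfacet
 facet normal 0.494 0.829 -0.263
  outer loop
   vertex 4.3 4.2 3.8
   vertex 2.2 4.5 0.8
   vertex 4.1 4.7 5.0
  endloop
 endfacet
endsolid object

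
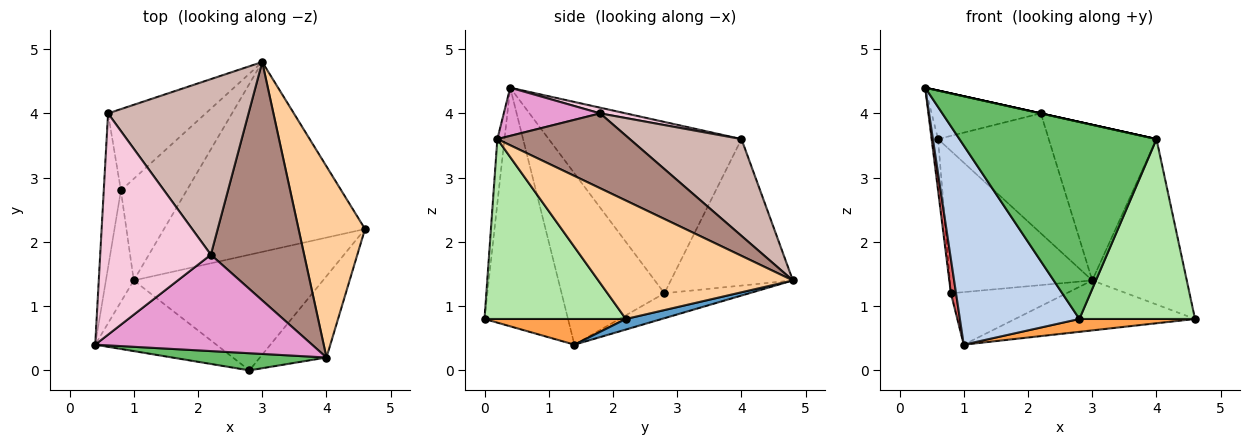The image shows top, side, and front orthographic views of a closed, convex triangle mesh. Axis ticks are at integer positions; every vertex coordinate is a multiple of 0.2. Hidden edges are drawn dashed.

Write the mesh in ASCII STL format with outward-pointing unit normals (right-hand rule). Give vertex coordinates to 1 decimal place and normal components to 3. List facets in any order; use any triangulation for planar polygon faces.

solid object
 facet normal 0.051 0.254 -0.966
  outer loop
   vertex 1.0 1.4 0.4
   vertex 3.0 4.8 1.4
   vertex 4.6 2.2 0.8
  endloop
 endfacet
 facet normal -0.550 -0.787 -0.279
  outer loop
   vertex 2.8 0.0 0.8
   vertex 0.4 0.4 4.4
   vertex 1.0 1.4 0.4
  endloop
 endfacet
 facet normal 0.134 -0.109 -0.985
  outer loop
   vertex 2.8 0.0 0.8
   vertex 1.0 1.4 0.4
   vertex 4.6 2.2 0.8
  endloop
 endfacet
 facet normal 0.803 0.390 0.451
  outer loop
   vertex 4.0 0.2 3.6
   vertex 4.6 2.2 0.8
   vertex 3.0 4.8 1.4
  endloop
 endfacet
 facet normal -0.036 -0.996 0.087
  outer loop
   vertex 4.0 0.2 3.6
   vertex 0.4 0.4 4.4
   vertex 2.8 0.0 0.8
  endloop
 endfacet
 facet normal 0.744 -0.609 -0.275
  outer loop
   vertex 4.0 0.2 3.6
   vertex 2.8 0.0 0.8
   vertex 4.6 2.2 0.8
  endloop
 endfacet
 facet normal -0.986 -0.049 -0.160
  outer loop
   vertex 0.8 2.8 1.2
   vertex 1.0 1.4 0.4
   vertex 0.4 0.4 4.4
  endloop
 endfacet
 facet normal -0.319 0.435 -0.842
  outer loop
   vertex 0.8 2.8 1.2
   vertex 3.0 4.8 1.4
   vertex 1.0 1.4 0.4
  endloop
 endfacet
 facet normal -0.994 0.033 -0.099
  outer loop
   vertex 0.6 4.0 3.6
   vertex 0.8 2.8 1.2
   vertex 0.4 0.4 4.4
  endloop
 endfacet
 facet normal -0.597 0.697 -0.398
  outer loop
   vertex 0.6 4.0 3.6
   vertex 3.0 4.8 1.4
   vertex 0.8 2.8 1.2
  endloop
 endfacet
 facet normal 0.558 0.454 0.695
  outer loop
   vertex 2.2 1.8 4.0
   vertex 4.0 0.2 3.6
   vertex 3.0 4.8 1.4
  endloop
 endfacet
 facet normal 0.495 0.490 0.718
  outer loop
   vertex 2.2 1.8 4.0
   vertex 3.0 4.8 1.4
   vertex 0.6 4.0 3.6
  endloop
 endfacet
 facet normal 0.217 0.000 0.976
  outer loop
   vertex 2.2 1.8 4.0
   vertex 0.4 0.4 4.4
   vertex 4.0 0.2 3.6
  endloop
 endfacet
 facet normal 0.050 0.214 0.976
  outer loop
   vertex 2.2 1.8 4.0
   vertex 0.6 4.0 3.6
   vertex 0.4 0.4 4.4
  endloop
 endfacet
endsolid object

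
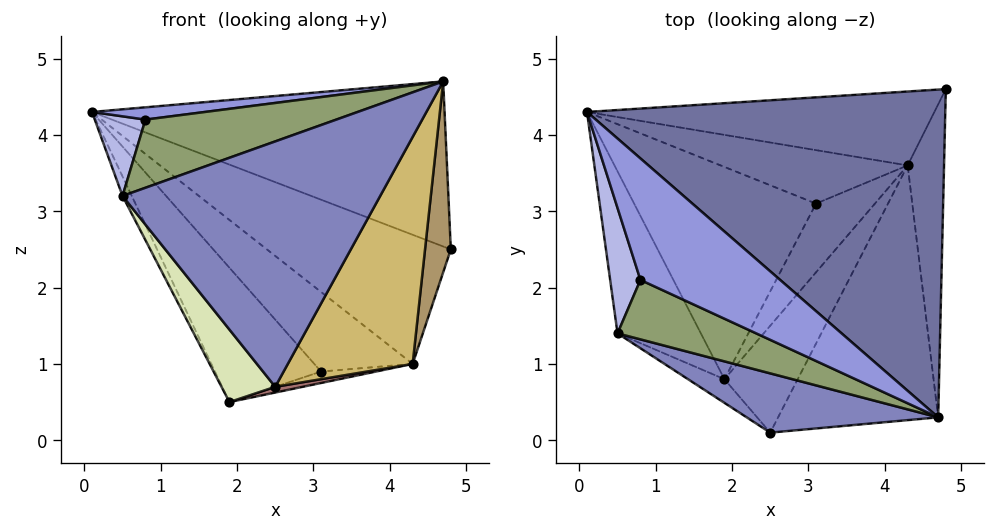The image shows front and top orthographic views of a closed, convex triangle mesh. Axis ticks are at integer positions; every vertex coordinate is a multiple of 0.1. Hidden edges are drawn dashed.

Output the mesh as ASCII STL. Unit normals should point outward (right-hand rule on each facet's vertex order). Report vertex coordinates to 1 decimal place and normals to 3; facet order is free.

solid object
 facet normal 0.299 0.429 0.852
  outer loop
   vertex 4.7 0.3 4.7
   vertex 4.8 4.6 2.5
   vertex 0.1 4.3 4.3
  endloop
 endfacet
 facet normal -0.321 -0.921 0.222
  outer loop
   vertex 0.5 1.4 3.2
   vertex 2.5 0.1 0.7
   vertex 4.7 0.3 4.7
  endloop
 endfacet
 facet normal -0.171 -0.099 0.980
  outer loop
   vertex 0.8 2.1 4.2
   vertex 4.7 0.3 4.7
   vertex 0.1 4.3 4.3
  endloop
 endfacet
 facet normal -0.842 -0.289 0.455
  outer loop
   vertex 0.8 2.1 4.2
   vertex 0.1 4.3 4.3
   vertex 0.5 1.4 3.2
  endloop
 endfacet
 facet normal -0.397 -0.692 0.603
  outer loop
   vertex 0.8 2.1 4.2
   vertex 0.5 1.4 3.2
   vertex 4.7 0.3 4.7
  endloop
 endfacet
 facet normal -0.597 0.429 -0.678
  outer loop
   vertex 1.9 0.8 0.5
   vertex 0.1 4.3 4.3
   vertex 3.1 3.1 0.9
  endloop
 endfacet
 facet normal -0.881 0.057 -0.469
  outer loop
   vertex 1.9 0.8 0.5
   vertex 0.5 1.4 3.2
   vertex 0.1 4.3 4.3
  endloop
 endfacet
 facet normal -0.709 -0.670 -0.219
  outer loop
   vertex 1.9 0.8 0.5
   vertex 2.5 0.1 0.7
   vertex 0.5 1.4 3.2
  endloop
 endfacet
 facet normal 0.964 -0.139 -0.228
  outer loop
   vertex 4.3 3.6 1.0
   vertex 4.8 4.6 2.5
   vertex 4.7 0.3 4.7
  endloop
 endfacet
 facet normal 0.817 -0.383 -0.430
  outer loop
   vertex 4.3 3.6 1.0
   vertex 4.7 0.3 4.7
   vertex 2.5 0.1 0.7
  endloop
 endfacet
 facet normal -0.239 0.843 -0.482
  outer loop
   vertex 4.3 3.6 1.0
   vertex 0.1 4.3 4.3
   vertex 4.8 4.6 2.5
  endloop
 endfacet
 facet normal -0.287 0.795 -0.534
  outer loop
   vertex 4.3 3.6 1.0
   vertex 3.1 3.1 0.9
   vertex 0.1 4.3 4.3
  endloop
 endfacet
 facet normal 0.261 -0.052 -0.964
  outer loop
   vertex 4.3 3.6 1.0
   vertex 2.5 0.1 0.7
   vertex 1.9 0.8 0.5
  endloop
 endfacet
 facet normal 0.014 0.164 -0.986
  outer loop
   vertex 4.3 3.6 1.0
   vertex 1.9 0.8 0.5
   vertex 3.1 3.1 0.9
  endloop
 endfacet
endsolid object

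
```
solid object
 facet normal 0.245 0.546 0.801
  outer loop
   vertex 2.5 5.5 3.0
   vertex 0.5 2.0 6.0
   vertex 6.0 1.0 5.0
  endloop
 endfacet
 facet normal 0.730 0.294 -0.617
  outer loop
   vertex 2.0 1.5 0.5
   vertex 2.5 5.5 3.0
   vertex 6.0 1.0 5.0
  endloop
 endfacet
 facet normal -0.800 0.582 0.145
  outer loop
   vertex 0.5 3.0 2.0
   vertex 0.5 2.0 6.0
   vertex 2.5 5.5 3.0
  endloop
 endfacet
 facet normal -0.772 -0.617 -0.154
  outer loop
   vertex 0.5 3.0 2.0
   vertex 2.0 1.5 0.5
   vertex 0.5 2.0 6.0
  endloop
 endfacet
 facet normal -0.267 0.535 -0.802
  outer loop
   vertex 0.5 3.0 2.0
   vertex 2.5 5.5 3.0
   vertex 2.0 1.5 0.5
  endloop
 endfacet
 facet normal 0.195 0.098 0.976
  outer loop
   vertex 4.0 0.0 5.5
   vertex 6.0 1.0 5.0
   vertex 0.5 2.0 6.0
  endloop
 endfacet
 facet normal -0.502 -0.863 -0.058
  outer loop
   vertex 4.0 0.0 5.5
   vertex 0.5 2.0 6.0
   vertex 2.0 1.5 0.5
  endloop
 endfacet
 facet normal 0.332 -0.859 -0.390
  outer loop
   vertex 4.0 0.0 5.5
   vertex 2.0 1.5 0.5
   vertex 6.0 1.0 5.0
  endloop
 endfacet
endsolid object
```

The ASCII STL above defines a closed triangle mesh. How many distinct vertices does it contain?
6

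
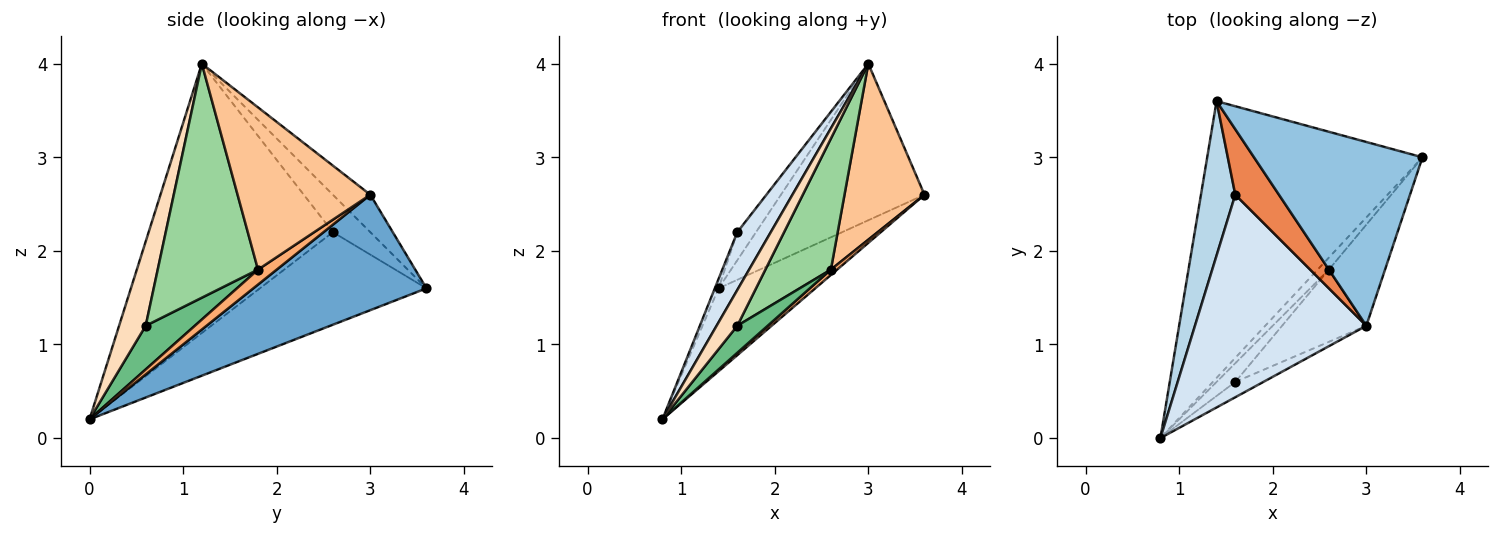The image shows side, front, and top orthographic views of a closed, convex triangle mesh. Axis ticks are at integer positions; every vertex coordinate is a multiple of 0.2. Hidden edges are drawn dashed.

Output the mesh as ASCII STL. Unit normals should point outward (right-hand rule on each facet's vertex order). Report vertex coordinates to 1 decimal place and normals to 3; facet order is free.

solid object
 facet normal 0.457 0.255 -0.852
  outer loop
   vertex 1.4 3.6 1.6
   vertex 3.6 3.0 2.6
   vertex 0.8 0.0 0.2
  endloop
 endfacet
 facet normal -0.167 0.639 0.751
  outer loop
   vertex 3.0 1.2 4.0
   vertex 3.6 3.0 2.6
   vertex 1.4 3.6 1.6
  endloop
 endfacet
 facet normal -0.937 0.021 0.348
  outer loop
   vertex 1.6 2.6 2.2
   vertex 1.4 3.6 1.6
   vertex 0.8 0.0 0.2
  endloop
 endfacet
 facet normal -0.834 -0.152 0.531
  outer loop
   vertex 1.6 2.6 2.2
   vertex 0.8 0.0 0.2
   vertex 3.0 1.2 4.0
  endloop
 endfacet
 facet normal -0.619 0.309 0.722
  outer loop
   vertex 1.6 2.6 2.2
   vertex 3.0 1.2 4.0
   vertex 1.4 3.6 1.6
  endloop
 endfacet
 facet normal 0.773 -0.258 -0.580
  outer loop
   vertex 2.6 1.8 1.8
   vertex 0.8 0.0 0.2
   vertex 3.6 3.0 2.6
  endloop
 endfacet
 facet normal 0.821 -0.495 -0.284
  outer loop
   vertex 2.6 1.8 1.8
   vertex 3.6 3.0 2.6
   vertex 3.0 1.2 4.0
  endloop
 endfacet
 facet normal 0.763 -0.594 -0.254
  outer loop
   vertex 1.6 0.6 1.2
   vertex 3.0 1.2 4.0
   vertex 0.8 0.0 0.2
  endloop
 endfacet
 facet normal 0.799 -0.495 -0.342
  outer loop
   vertex 1.6 0.6 1.2
   vertex 0.8 0.0 0.2
   vertex 2.6 1.8 1.8
  endloop
 endfacet
 facet normal 0.802 -0.524 -0.289
  outer loop
   vertex 1.6 0.6 1.2
   vertex 2.6 1.8 1.8
   vertex 3.0 1.2 4.0
  endloop
 endfacet
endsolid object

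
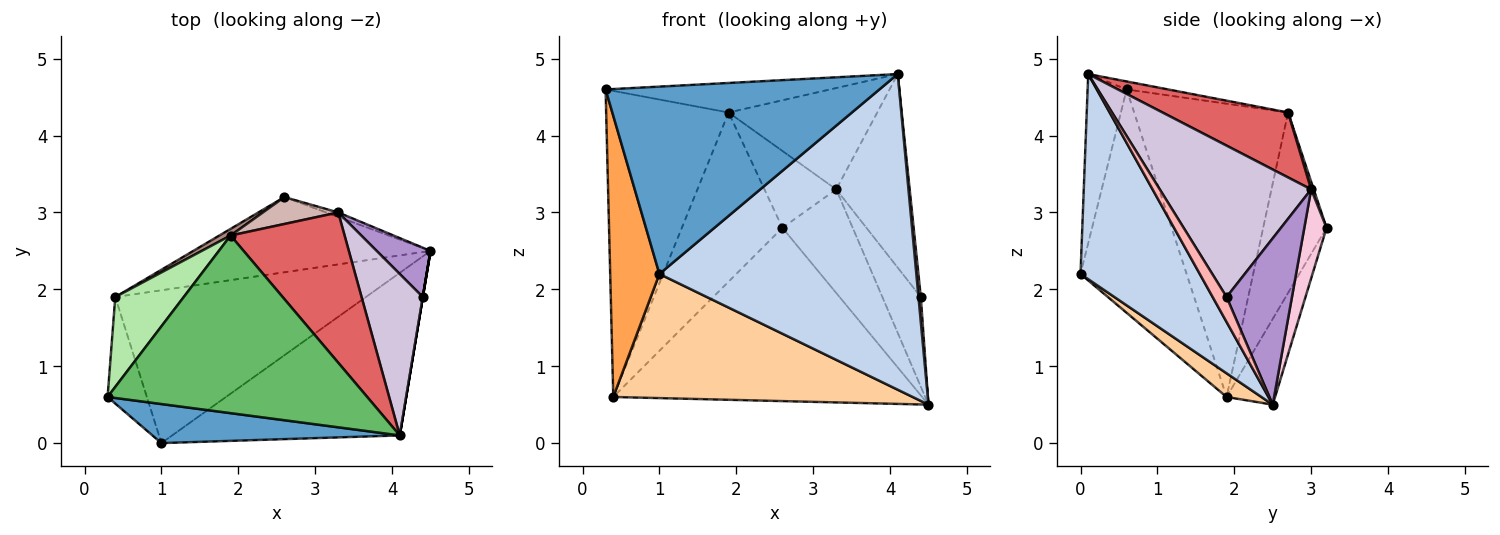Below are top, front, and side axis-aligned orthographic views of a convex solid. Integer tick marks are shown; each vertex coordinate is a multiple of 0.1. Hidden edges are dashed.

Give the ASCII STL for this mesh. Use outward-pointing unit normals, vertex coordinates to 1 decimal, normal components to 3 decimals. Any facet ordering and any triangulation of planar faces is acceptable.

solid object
 facet normal -0.138 -0.970 0.202
  outer loop
   vertex 1.0 0.0 2.2
   vertex 4.1 0.1 4.8
   vertex 0.3 0.6 4.6
  endloop
 endfacet
 facet normal 0.381 -0.822 -0.423
  outer loop
   vertex 1.0 0.0 2.2
   vertex 4.5 2.5 0.5
   vertex 4.1 0.1 4.8
  endloop
 endfacet
 facet normal -0.896 -0.415 -0.157
  outer loop
   vertex 0.4 1.9 0.6
   vertex 1.0 0.0 2.2
   vertex 0.3 0.6 4.6
  endloop
 endfacet
 facet normal 0.073 -0.629 -0.774
  outer loop
   vertex 0.4 1.9 0.6
   vertex 4.5 2.5 0.5
   vertex 1.0 0.0 2.2
  endloop
 endfacet
 facet normal -0.030 0.164 0.986
  outer loop
   vertex 1.9 2.7 4.3
   vertex 0.3 0.6 4.6
   vertex 4.1 0.1 4.8
  endloop
 endfacet
 facet normal -0.770 0.612 0.180
  outer loop
   vertex 1.9 2.7 4.3
   vertex 0.4 1.9 0.6
   vertex 0.3 0.6 4.6
  endloop
 endfacet
 facet normal 0.427 0.506 0.750
  outer loop
   vertex 3.3 3.0 3.3
   vertex 1.9 2.7 4.3
   vertex 4.1 0.1 4.8
  endloop
 endfacet
 facet normal 0.986 -0.164 0.000
  outer loop
   vertex 4.4 1.9 1.9
   vertex 4.1 0.1 4.8
   vertex 4.5 2.5 0.5
  endloop
 endfacet
 facet normal 0.830 0.488 0.269
  outer loop
   vertex 4.4 1.9 1.9
   vertex 4.5 2.5 0.5
   vertex 3.3 3.0 3.3
  endloop
 endfacet
 facet normal 0.845 0.410 0.342
  outer loop
   vertex 4.4 1.9 1.9
   vertex 3.3 3.0 3.3
   vertex 4.1 0.1 4.8
  endloop
 endfacet
 facet normal -0.533 0.846 0.033
  outer loop
   vertex 2.6 3.2 2.8
   vertex 0.4 1.9 0.6
   vertex 1.9 2.7 4.3
  endloop
 endfacet
 facet normal 0.034 0.943 0.330
  outer loop
   vertex 2.6 3.2 2.8
   vertex 1.9 2.7 4.3
   vertex 3.3 3.0 3.3
  endloop
 endfacet
 facet normal -0.142 0.908 -0.394
  outer loop
   vertex 2.6 3.2 2.8
   vertex 4.5 2.5 0.5
   vertex 0.4 1.9 0.6
  endloop
 endfacet
 facet normal 0.301 0.953 -0.041
  outer loop
   vertex 2.6 3.2 2.8
   vertex 3.3 3.0 3.3
   vertex 4.5 2.5 0.5
  endloop
 endfacet
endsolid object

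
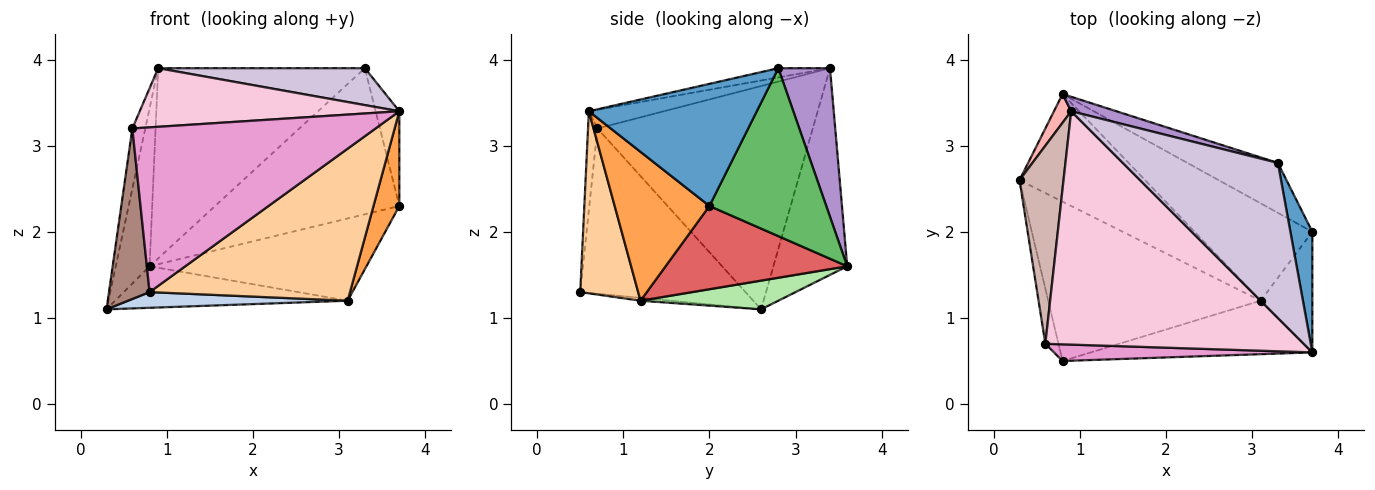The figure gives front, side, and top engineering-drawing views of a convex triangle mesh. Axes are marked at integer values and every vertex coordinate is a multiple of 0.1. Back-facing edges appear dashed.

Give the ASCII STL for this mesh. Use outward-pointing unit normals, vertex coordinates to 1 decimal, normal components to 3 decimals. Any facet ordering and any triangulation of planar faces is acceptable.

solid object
 facet normal 0.975 0.137 0.175
  outer loop
   vertex 3.7 0.6 3.4
   vertex 3.7 2.0 2.3
   vertex 3.3 2.8 3.9
  endloop
 endfacet
 facet normal -0.013 -0.098 -0.995
  outer loop
   vertex 3.1 1.2 1.2
   vertex 0.8 0.5 1.3
   vertex 0.3 2.6 1.1
  endloop
 endfacet
 facet normal 0.915 -0.249 -0.318
  outer loop
   vertex 3.1 1.2 1.2
   vertex 3.7 2.0 2.3
   vertex 3.7 0.6 3.4
  endloop
 endfacet
 facet normal 0.263 -0.910 -0.320
  outer loop
   vertex 3.1 1.2 1.2
   vertex 3.7 0.6 3.4
   vertex 0.8 0.5 1.3
  endloop
 endfacet
 facet normal 0.515 0.811 -0.277
  outer loop
   vertex 0.8 3.6 1.6
   vertex 3.3 2.8 3.9
   vertex 3.7 2.0 2.3
  endloop
 endfacet
 facet normal 0.209 0.352 -0.912
  outer loop
   vertex 0.8 3.6 1.6
   vertex 3.1 1.2 1.2
   vertex 0.3 2.6 1.1
  endloop
 endfacet
 facet normal 0.475 0.568 -0.672
  outer loop
   vertex 0.8 3.6 1.6
   vertex 3.7 2.0 2.3
   vertex 3.1 1.2 1.2
  endloop
 endfacet
 facet normal -0.906 0.415 0.076
  outer loop
   vertex 0.9 3.4 3.9
   vertex 0.8 3.6 1.6
   vertex 0.3 2.6 1.1
  endloop
 endfacet
 facet normal 0.242 0.968 0.074
  outer loop
   vertex 0.9 3.4 3.9
   vertex 3.3 2.8 3.9
   vertex 0.8 3.6 1.6
  endloop
 endfacet
 facet normal -0.058 -0.231 0.971
  outer loop
   vertex 0.9 3.4 3.9
   vertex 3.7 0.6 3.4
   vertex 3.3 2.8 3.9
  endloop
 endfacet
 facet normal -0.968 -0.238 -0.077
  outer loop
   vertex 0.6 0.7 3.2
   vertex 0.3 2.6 1.1
   vertex 0.8 0.5 1.3
  endloop
 endfacet
 facet normal -0.979 0.059 0.193
  outer loop
   vertex 0.6 0.7 3.2
   vertex 0.9 3.4 3.9
   vertex 0.3 2.6 1.1
  endloop
 endfacet
 facet normal -0.039 -0.994 0.101
  outer loop
   vertex 0.6 0.7 3.2
   vertex 0.8 0.5 1.3
   vertex 3.7 0.6 3.4
  endloop
 endfacet
 facet normal -0.070 -0.243 0.967
  outer loop
   vertex 0.6 0.7 3.2
   vertex 3.7 0.6 3.4
   vertex 0.9 3.4 3.9
  endloop
 endfacet
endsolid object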